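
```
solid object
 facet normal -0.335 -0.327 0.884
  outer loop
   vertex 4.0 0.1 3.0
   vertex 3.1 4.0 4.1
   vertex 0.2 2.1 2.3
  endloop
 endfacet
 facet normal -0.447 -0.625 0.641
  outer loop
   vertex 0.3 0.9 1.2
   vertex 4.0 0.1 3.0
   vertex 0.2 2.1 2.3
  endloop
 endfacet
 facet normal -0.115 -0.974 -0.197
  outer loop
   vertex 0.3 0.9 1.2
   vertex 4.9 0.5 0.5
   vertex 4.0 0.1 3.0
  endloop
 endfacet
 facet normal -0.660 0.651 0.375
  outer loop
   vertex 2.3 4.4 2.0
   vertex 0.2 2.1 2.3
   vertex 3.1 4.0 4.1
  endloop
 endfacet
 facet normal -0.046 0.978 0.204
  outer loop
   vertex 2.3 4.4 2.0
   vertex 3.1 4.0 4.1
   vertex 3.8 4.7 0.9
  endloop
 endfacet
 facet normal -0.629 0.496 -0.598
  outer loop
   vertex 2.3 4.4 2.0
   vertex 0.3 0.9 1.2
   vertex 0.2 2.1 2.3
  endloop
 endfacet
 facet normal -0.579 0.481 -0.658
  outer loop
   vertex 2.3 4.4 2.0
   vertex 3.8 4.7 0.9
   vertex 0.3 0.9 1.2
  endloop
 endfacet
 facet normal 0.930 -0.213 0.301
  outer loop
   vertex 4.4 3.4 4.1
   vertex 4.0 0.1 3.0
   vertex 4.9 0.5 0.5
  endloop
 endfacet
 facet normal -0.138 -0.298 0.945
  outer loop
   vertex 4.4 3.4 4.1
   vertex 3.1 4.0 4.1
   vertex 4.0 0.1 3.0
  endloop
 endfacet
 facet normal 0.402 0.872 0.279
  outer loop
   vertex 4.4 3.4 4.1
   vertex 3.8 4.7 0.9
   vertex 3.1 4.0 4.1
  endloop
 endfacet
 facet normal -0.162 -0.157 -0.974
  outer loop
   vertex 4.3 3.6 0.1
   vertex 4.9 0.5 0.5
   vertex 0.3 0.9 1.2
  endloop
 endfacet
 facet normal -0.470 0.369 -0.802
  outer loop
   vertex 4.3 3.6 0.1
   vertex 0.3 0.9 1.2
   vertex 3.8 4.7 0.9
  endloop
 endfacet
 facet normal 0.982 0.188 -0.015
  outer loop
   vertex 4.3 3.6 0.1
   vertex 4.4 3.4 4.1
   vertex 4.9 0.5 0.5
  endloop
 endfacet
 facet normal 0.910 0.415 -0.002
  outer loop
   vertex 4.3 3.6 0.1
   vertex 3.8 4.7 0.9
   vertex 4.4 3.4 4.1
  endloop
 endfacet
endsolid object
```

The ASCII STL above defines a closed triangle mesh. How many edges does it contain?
21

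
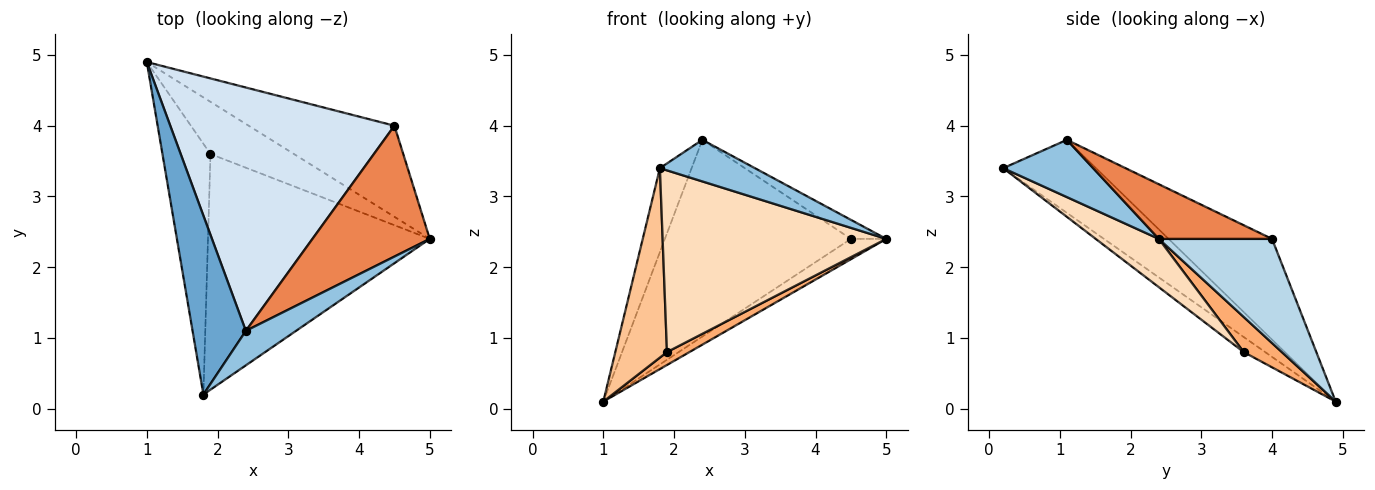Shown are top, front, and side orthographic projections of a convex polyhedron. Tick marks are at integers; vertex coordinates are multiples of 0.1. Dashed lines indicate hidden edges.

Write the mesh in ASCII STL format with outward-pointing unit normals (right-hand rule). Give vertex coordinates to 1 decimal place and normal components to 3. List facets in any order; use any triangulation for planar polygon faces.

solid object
 facet normal -0.779 0.266 0.568
  outer loop
   vertex 2.4 1.1 3.8
   vertex 1.0 4.9 0.1
   vertex 1.8 0.2 3.4
  endloop
 endfacet
 facet normal 0.589 -0.622 0.516
  outer loop
   vertex 2.4 1.1 3.8
   vertex 1.8 0.2 3.4
   vertex 5.0 2.4 2.4
  endloop
 endfacet
 facet normal 0.572 0.179 -0.801
  outer loop
   vertex 4.5 4.0 2.4
   vertex 5.0 2.4 2.4
   vertex 1.0 4.9 0.1
  endloop
 endfacet
 facet normal -0.330 0.593 0.734
  outer loop
   vertex 4.5 4.0 2.4
   vertex 1.0 4.9 0.1
   vertex 2.4 1.1 3.8
  endloop
 endfacet
 facet normal 0.419 0.131 0.899
  outer loop
   vertex 4.5 4.0 2.4
   vertex 2.4 1.1 3.8
   vertex 5.0 2.4 2.4
  endloop
 endfacet
 facet normal 0.378 -0.222 -0.899
  outer loop
   vertex 1.9 3.6 0.8
   vertex 1.0 4.9 0.1
   vertex 5.0 2.4 2.4
  endloop
 endfacet
 facet normal -0.243 -0.585 -0.774
  outer loop
   vertex 1.9 3.6 0.8
   vertex 1.8 0.2 3.4
   vertex 1.0 4.9 0.1
  endloop
 endfacet
 facet normal 0.170 -0.602 -0.780
  outer loop
   vertex 1.9 3.6 0.8
   vertex 5.0 2.4 2.4
   vertex 1.8 0.2 3.4
  endloop
 endfacet
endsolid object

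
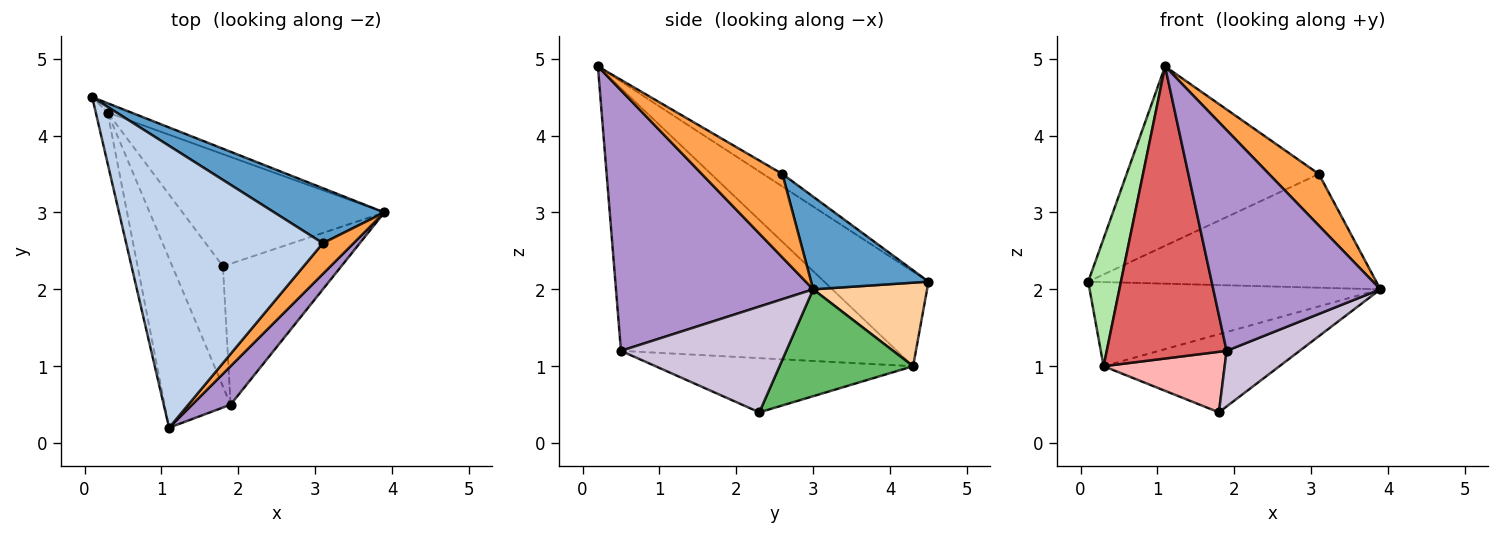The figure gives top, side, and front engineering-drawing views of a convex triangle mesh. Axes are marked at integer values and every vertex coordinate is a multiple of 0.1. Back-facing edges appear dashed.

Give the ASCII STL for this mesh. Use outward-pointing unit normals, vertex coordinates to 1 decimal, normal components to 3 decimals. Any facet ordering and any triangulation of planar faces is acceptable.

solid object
 facet normal 0.344 0.845 0.409
  outer loop
   vertex 3.1 2.6 3.5
   vertex 3.9 3.0 2.0
   vertex 0.1 4.5 2.1
  endloop
 endfacet
 facet normal -0.054 0.536 0.842
  outer loop
   vertex 3.1 2.6 3.5
   vertex 0.1 4.5 2.1
   vertex 1.1 0.2 4.9
  endloop
 endfacet
 facet normal 0.812 -0.502 0.299
  outer loop
   vertex 3.1 2.6 3.5
   vertex 1.1 0.2 4.9
   vertex 3.9 3.0 2.0
  endloop
 endfacet
 facet normal 0.363 0.926 -0.102
  outer loop
   vertex 0.3 4.3 1.0
   vertex 0.1 4.5 2.1
   vertex 3.9 3.0 2.0
  endloop
 endfacet
 facet normal 0.398 0.525 -0.752
  outer loop
   vertex 0.3 4.3 1.0
   vertex 3.9 3.0 2.0
   vertex 1.8 2.3 0.4
  endloop
 endfacet
 facet normal -0.947 -0.297 -0.118
  outer loop
   vertex 0.3 4.3 1.0
   vertex 1.1 0.2 4.9
   vertex 0.1 4.5 2.1
  endloop
 endfacet
 facet normal -0.894 -0.388 -0.225
  outer loop
   vertex 1.9 0.5 1.2
   vertex 1.1 0.2 4.9
   vertex 0.3 4.3 1.0
  endloop
 endfacet
 facet normal -0.692 -0.325 -0.645
  outer loop
   vertex 1.9 0.5 1.2
   vertex 0.3 4.3 1.0
   vertex 1.8 2.3 0.4
  endloop
 endfacet
 facet normal 0.758 -0.642 0.112
  outer loop
   vertex 1.9 0.5 1.2
   vertex 3.9 3.0 2.0
   vertex 1.1 0.2 4.9
  endloop
 endfacet
 facet normal 0.639 -0.282 -0.715
  outer loop
   vertex 1.9 0.5 1.2
   vertex 1.8 2.3 0.4
   vertex 3.9 3.0 2.0
  endloop
 endfacet
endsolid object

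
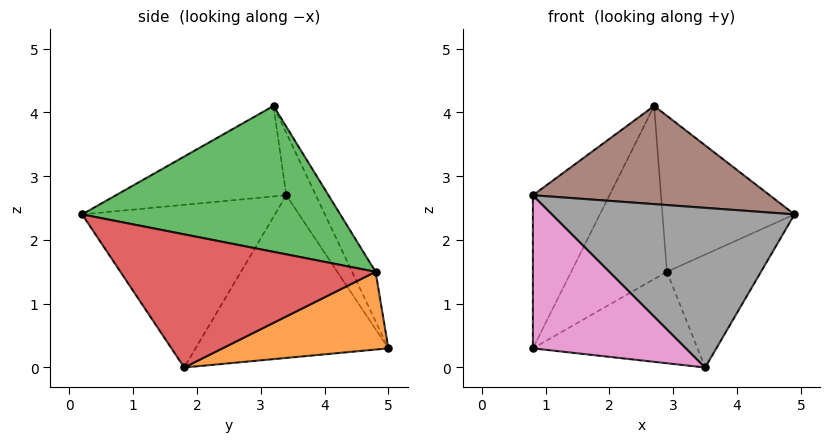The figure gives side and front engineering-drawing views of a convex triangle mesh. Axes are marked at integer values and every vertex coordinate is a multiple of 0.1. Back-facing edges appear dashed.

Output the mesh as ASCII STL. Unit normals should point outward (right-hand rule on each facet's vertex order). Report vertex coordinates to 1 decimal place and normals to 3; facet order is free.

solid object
 facet normal -0.206 0.840 0.501
  outer loop
   vertex 2.9 4.8 1.5
   vertex 0.8 5.0 0.3
   vertex 2.7 3.2 4.1
  endloop
 endfacet
 facet normal 0.472 0.468 -0.747
  outer loop
   vertex 2.9 4.8 1.5
   vertex 3.5 1.8 0.0
   vertex 0.8 5.0 0.3
  endloop
 endfacet
 facet normal 0.841 0.430 0.329
  outer loop
   vertex 2.9 4.8 1.5
   vertex 2.7 3.2 4.1
   vertex 4.9 0.2 2.4
  endloop
 endfacet
 facet normal 0.894 0.330 -0.302
  outer loop
   vertex 2.9 4.8 1.5
   vertex 4.9 0.2 2.4
   vertex 3.5 1.8 0.0
  endloop
 endfacet
 facet normal -0.306 0.792 0.528
  outer loop
   vertex 0.8 3.4 2.7
   vertex 2.7 3.2 4.1
   vertex 0.8 5.0 0.3
  endloop
 endfacet
 facet normal -0.484 -0.672 0.560
  outer loop
   vertex 0.8 3.4 2.7
   vertex 4.9 0.2 2.4
   vertex 2.7 3.2 4.1
  endloop
 endfacet
 facet normal -0.723 -0.574 -0.383
  outer loop
   vertex 0.8 3.4 2.7
   vertex 0.8 5.0 0.3
   vertex 3.5 1.8 0.0
  endloop
 endfacet
 facet normal -0.615 -0.773 -0.157
  outer loop
   vertex 0.8 3.4 2.7
   vertex 3.5 1.8 0.0
   vertex 4.9 0.2 2.4
  endloop
 endfacet
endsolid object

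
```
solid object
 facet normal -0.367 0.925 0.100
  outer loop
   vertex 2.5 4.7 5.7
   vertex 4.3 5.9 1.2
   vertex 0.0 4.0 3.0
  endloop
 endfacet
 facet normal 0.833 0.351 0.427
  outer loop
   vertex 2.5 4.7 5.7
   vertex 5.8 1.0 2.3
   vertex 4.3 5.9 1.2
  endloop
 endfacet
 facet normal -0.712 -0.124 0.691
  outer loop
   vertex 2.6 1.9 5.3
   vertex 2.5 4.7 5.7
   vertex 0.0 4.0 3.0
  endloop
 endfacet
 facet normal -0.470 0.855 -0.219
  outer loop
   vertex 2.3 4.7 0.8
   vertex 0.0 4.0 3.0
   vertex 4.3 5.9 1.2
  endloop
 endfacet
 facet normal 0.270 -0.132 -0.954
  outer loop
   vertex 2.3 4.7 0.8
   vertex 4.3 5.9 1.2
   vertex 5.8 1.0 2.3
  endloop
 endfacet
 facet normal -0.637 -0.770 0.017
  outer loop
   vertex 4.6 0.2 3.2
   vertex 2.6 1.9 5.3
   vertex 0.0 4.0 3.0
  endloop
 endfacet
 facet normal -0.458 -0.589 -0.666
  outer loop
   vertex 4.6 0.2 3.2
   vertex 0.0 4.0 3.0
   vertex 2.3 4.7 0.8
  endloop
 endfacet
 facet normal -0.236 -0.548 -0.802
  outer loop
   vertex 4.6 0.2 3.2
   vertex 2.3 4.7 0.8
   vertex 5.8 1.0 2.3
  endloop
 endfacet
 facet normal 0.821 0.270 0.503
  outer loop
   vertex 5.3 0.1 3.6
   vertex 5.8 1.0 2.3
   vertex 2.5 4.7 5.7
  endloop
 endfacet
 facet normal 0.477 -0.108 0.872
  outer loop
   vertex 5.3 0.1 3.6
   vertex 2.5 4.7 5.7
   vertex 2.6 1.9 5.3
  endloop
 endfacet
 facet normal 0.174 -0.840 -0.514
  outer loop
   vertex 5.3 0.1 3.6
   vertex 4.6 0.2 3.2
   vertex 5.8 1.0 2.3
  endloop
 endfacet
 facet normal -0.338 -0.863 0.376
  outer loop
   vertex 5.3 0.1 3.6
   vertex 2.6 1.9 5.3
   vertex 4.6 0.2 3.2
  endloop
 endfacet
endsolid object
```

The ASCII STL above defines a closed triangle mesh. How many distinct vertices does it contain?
8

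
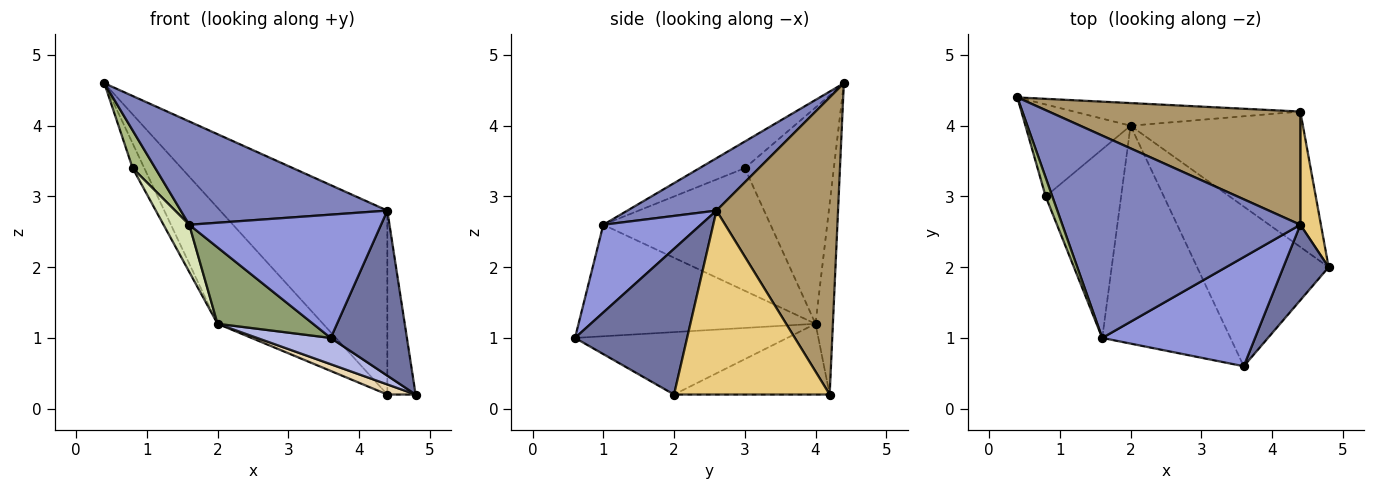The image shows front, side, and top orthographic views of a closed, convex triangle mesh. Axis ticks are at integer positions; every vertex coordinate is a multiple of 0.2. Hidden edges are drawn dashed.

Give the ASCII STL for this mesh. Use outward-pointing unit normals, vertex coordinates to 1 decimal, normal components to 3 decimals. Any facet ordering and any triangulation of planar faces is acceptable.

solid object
 facet normal 0.801 -0.544 0.249
  outer loop
   vertex 4.4 2.6 2.8
   vertex 3.6 0.6 1.0
   vertex 4.8 2.0 0.2
  endloop
 endfacet
 facet normal 0.193 -0.446 0.874
  outer loop
   vertex 4.4 2.6 2.8
   vertex 0.4 4.4 4.6
   vertex 1.6 1.0 2.6
  endloop
 endfacet
 facet normal 0.356 -0.700 0.620
  outer loop
   vertex 4.4 2.6 2.8
   vertex 1.6 1.0 2.6
   vertex 3.6 0.6 1.0
  endloop
 endfacet
 facet normal -0.424 -0.147 -0.894
  outer loop
   vertex 2.0 4.0 1.2
   vertex 4.8 2.0 0.2
   vertex 3.6 0.6 1.0
  endloop
 endfacet
 facet normal -0.635 -0.256 -0.729
  outer loop
   vertex 2.0 4.0 1.2
   vertex 3.6 0.6 1.0
   vertex 1.6 1.0 2.6
  endloop
 endfacet
 facet normal -0.873 -0.436 0.218
  outer loop
   vertex 0.8 3.0 3.4
   vertex 1.6 1.0 2.6
   vertex 0.4 4.4 4.6
  endloop
 endfacet
 facet normal -0.893 0.117 -0.434
  outer loop
   vertex 0.8 3.0 3.4
   vertex 0.4 4.4 4.6
   vertex 2.0 4.0 1.2
  endloop
 endfacet
 facet normal -0.844 -0.130 -0.520
  outer loop
   vertex 0.8 3.0 3.4
   vertex 2.0 4.0 1.2
   vertex 1.6 1.0 2.6
  endloop
 endfacet
 facet normal 0.526 0.724 0.446
  outer loop
   vertex 4.4 4.2 0.2
   vertex 0.4 4.4 4.6
   vertex 4.4 2.6 2.8
  endloop
 endfacet
 facet normal -0.160 0.969 -0.189
  outer loop
   vertex 4.4 4.2 0.2
   vertex 2.0 4.0 1.2
   vertex 0.4 4.4 4.6
  endloop
 endfacet
 facet normal 0.978 0.178 0.109
  outer loop
   vertex 4.4 4.2 0.2
   vertex 4.4 2.6 2.8
   vertex 4.8 2.0 0.2
  endloop
 endfacet
 facet normal -0.379 -0.069 -0.923
  outer loop
   vertex 4.4 4.2 0.2
   vertex 4.8 2.0 0.2
   vertex 2.0 4.0 1.2
  endloop
 endfacet
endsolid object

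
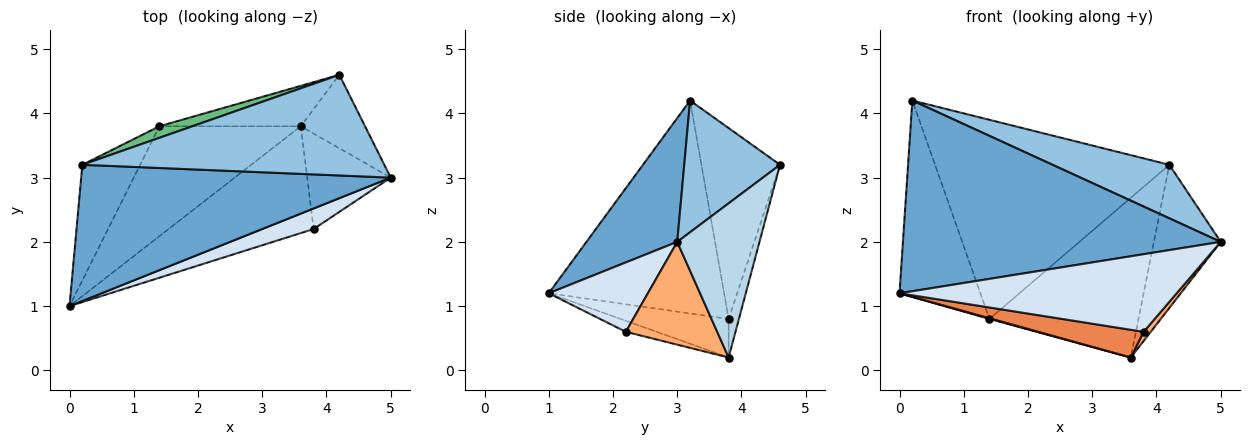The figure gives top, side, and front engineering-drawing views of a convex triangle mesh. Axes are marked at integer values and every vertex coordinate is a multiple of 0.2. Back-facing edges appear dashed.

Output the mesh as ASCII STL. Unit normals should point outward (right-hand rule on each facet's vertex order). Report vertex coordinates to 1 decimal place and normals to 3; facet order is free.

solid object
 facet normal 0.226 -0.793 0.566
  outer loop
   vertex 0.2 3.2 4.2
   vertex 0.0 1.0 1.2
   vertex 5.0 3.0 2.0
  endloop
 endfacet
 facet normal 0.359 -0.438 0.824
  outer loop
   vertex 4.2 4.6 3.2
   vertex 0.2 3.2 4.2
   vertex 5.0 3.0 2.0
  endloop
 endfacet
 facet normal 0.738 0.600 -0.308
  outer loop
   vertex 4.2 4.6 3.2
   vertex 5.0 3.0 2.0
   vertex 3.6 3.8 0.2
  endloop
 endfacet
 facet normal 0.327 -0.914 0.242
  outer loop
   vertex 3.8 2.2 0.6
   vertex 5.0 3.0 2.0
   vertex 0.0 1.0 1.2
  endloop
 endfacet
 facet normal -0.073 -0.250 -0.965
  outer loop
   vertex 3.8 2.2 0.6
   vertex 0.0 1.0 1.2
   vertex 3.6 3.8 0.2
  endloop
 endfacet
 facet normal 0.775 -0.061 -0.629
  outer loop
   vertex 3.8 2.2 0.6
   vertex 3.6 3.8 0.2
   vertex 5.0 3.0 2.0
  endloop
 endfacet
 facet normal -0.882 0.407 -0.239
  outer loop
   vertex 1.4 3.8 0.8
   vertex 0.0 1.0 1.2
   vertex 0.2 3.2 4.2
  endloop
 endfacet
 facet normal -0.263 -0.006 -0.965
  outer loop
   vertex 1.4 3.8 0.8
   vertex 3.6 3.8 0.2
   vertex 0.0 1.0 1.2
  endloop
 endfacet
 facet normal -0.318 0.947 0.055
  outer loop
   vertex 1.4 3.8 0.8
   vertex 0.2 3.2 4.2
   vertex 4.2 4.6 3.2
  endloop
 endfacet
 facet normal -0.067 0.967 -0.245
  outer loop
   vertex 1.4 3.8 0.8
   vertex 4.2 4.6 3.2
   vertex 3.6 3.8 0.2
  endloop
 endfacet
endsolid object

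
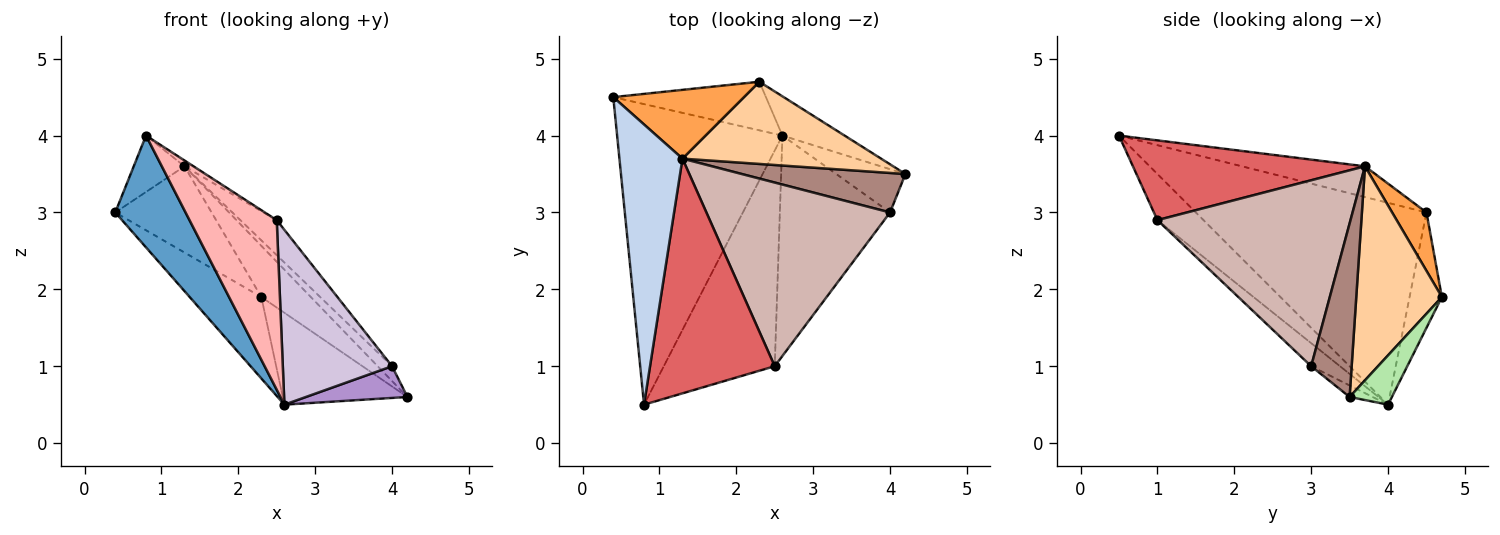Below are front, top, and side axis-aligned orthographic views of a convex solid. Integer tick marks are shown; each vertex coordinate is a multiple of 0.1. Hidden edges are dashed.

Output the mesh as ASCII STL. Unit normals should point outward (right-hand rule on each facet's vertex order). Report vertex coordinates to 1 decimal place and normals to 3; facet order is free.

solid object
 facet normal -0.753 -0.229 -0.617
  outer loop
   vertex 2.6 4.0 0.5
   vertex 0.8 0.5 4.0
   vertex 0.4 4.5 3.0
  endloop
 endfacet
 facet normal -0.431 0.178 0.884
  outer loop
   vertex 1.3 3.7 3.6
   vertex 0.4 4.5 3.0
   vertex 0.8 0.5 4.0
  endloop
 endfacet
 facet normal 0.269 0.753 0.601
  outer loop
   vertex 2.3 4.7 1.9
   vertex 0.4 4.5 3.0
   vertex 1.3 3.7 3.6
  endloop
 endfacet
 facet normal 0.675 0.390 0.626
  outer loop
   vertex 2.3 4.7 1.9
   vertex 1.3 3.7 3.6
   vertex 4.2 3.5 0.6
  endloop
 endfacet
 facet normal -0.361 0.801 -0.478
  outer loop
   vertex 2.3 4.7 1.9
   vertex 2.6 4.0 0.5
   vertex 0.4 4.5 3.0
  endloop
 endfacet
 facet normal 0.298 0.878 -0.375
  outer loop
   vertex 2.3 4.7 1.9
   vertex 4.2 3.5 0.6
   vertex 2.6 4.0 0.5
  endloop
 endfacet
 facet normal 0.539 0.021 0.842
  outer loop
   vertex 2.5 1.0 2.9
   vertex 1.3 3.7 3.6
   vertex 0.8 0.5 4.0
  endloop
 endfacet
 facet normal -0.311 -0.587 -0.747
  outer loop
   vertex 2.5 1.0 2.9
   vertex 0.8 0.5 4.0
   vertex 2.6 4.0 0.5
  endloop
 endfacet
 facet normal -0.133 -0.586 -0.799
  outer loop
   vertex 4.0 3.0 1.0
   vertex 2.6 4.0 0.5
   vertex 4.2 3.5 0.6
  endloop
 endfacet
 facet normal -0.162 -0.613 -0.773
  outer loop
   vertex 4.0 3.0 1.0
   vertex 2.5 1.0 2.9
   vertex 2.6 4.0 0.5
  endloop
 endfacet
 facet normal 0.704 0.250 0.664
  outer loop
   vertex 4.0 3.0 1.0
   vertex 4.2 3.5 0.6
   vertex 1.3 3.7 3.6
  endloop
 endfacet
 facet normal 0.705 0.133 0.697
  outer loop
   vertex 4.0 3.0 1.0
   vertex 1.3 3.7 3.6
   vertex 2.5 1.0 2.9
  endloop
 endfacet
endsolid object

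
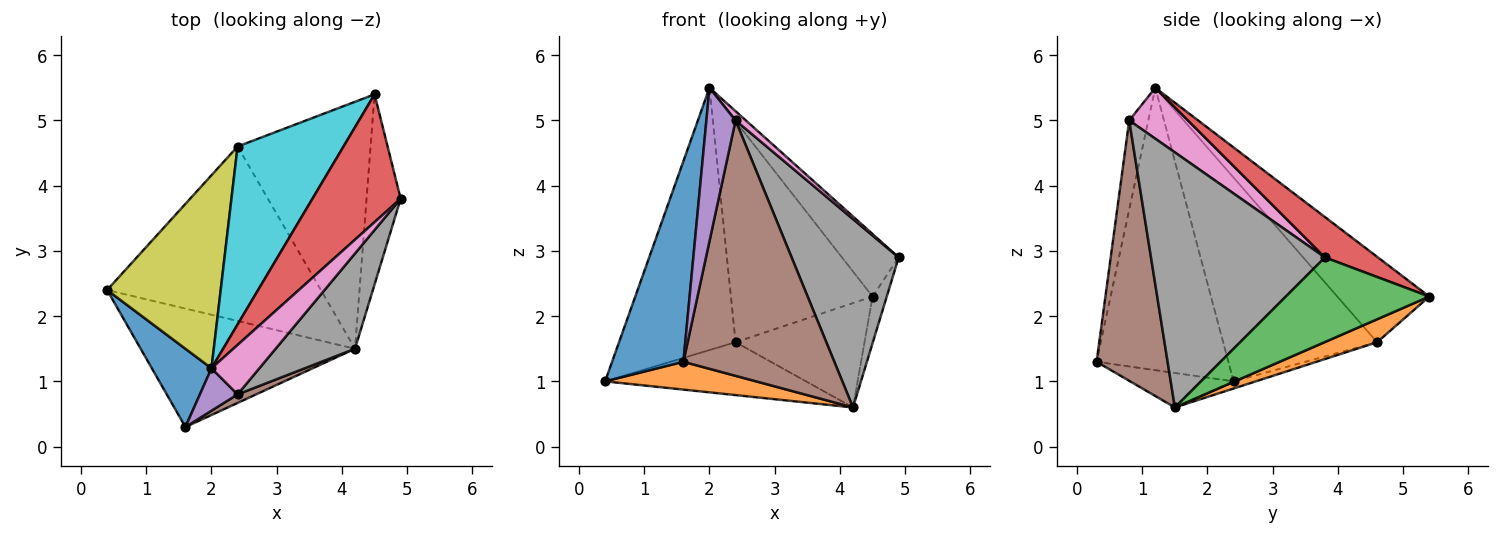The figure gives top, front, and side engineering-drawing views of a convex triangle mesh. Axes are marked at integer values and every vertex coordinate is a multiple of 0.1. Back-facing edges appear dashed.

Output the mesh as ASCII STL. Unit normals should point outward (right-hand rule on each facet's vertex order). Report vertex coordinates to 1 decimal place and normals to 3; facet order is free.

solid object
 facet normal -0.865 -0.468 0.183
  outer loop
   vertex 2.0 1.2 5.5
   vertex 0.4 2.4 1.0
   vertex 1.6 0.3 1.3
  endloop
 endfacet
 facet normal -0.155 -0.226 -0.962
  outer loop
   vertex 4.2 1.5 0.6
   vertex 1.6 0.3 1.3
   vertex 0.4 2.4 1.0
  endloop
 endfacet
 facet normal 0.924 0.091 -0.372
  outer loop
   vertex 4.5 5.4 2.3
   vertex 4.9 3.8 2.9
   vertex 4.2 1.5 0.6
  endloop
 endfacet
 facet normal 0.380 0.407 0.831
  outer loop
   vertex 4.5 5.4 2.3
   vertex 2.0 1.2 5.5
   vertex 4.9 3.8 2.9
  endloop
 endfacet
 facet normal -0.533 -0.815 0.225
  outer loop
   vertex 2.4 0.8 5.0
   vertex 2.0 1.2 5.5
   vertex 1.6 0.3 1.3
  endloop
 endfacet
 facet normal 0.426 -0.904 0.030
  outer loop
   vertex 2.4 0.8 5.0
   vertex 1.6 0.3 1.3
   vertex 4.2 1.5 0.6
  endloop
 endfacet
 facet normal 0.723 -0.127 0.679
  outer loop
   vertex 2.4 0.8 5.0
   vertex 4.9 3.8 2.9
   vertex 2.0 1.2 5.5
  endloop
 endfacet
 facet normal 0.823 -0.507 0.256
  outer loop
   vertex 2.4 0.8 5.0
   vertex 4.2 1.5 0.6
   vertex 4.9 3.8 2.9
  endloop
 endfacet
 facet normal -0.729 0.552 0.406
  outer loop
   vertex 2.4 4.6 1.6
   vertex 0.4 2.4 1.0
   vertex 2.0 1.2 5.5
  endloop
 endfacet
 facet normal -0.451 0.695 0.560
  outer loop
   vertex 2.4 4.6 1.6
   vertex 2.0 1.2 5.5
   vertex 4.5 5.4 2.3
  endloop
 endfacet
 facet normal -0.032 0.290 -0.957
  outer loop
   vertex 2.4 4.6 1.6
   vertex 4.2 1.5 0.6
   vertex 0.4 2.4 1.0
  endloop
 endfacet
 facet normal 0.157 0.384 -0.910
  outer loop
   vertex 2.4 4.6 1.6
   vertex 4.5 5.4 2.3
   vertex 4.2 1.5 0.6
  endloop
 endfacet
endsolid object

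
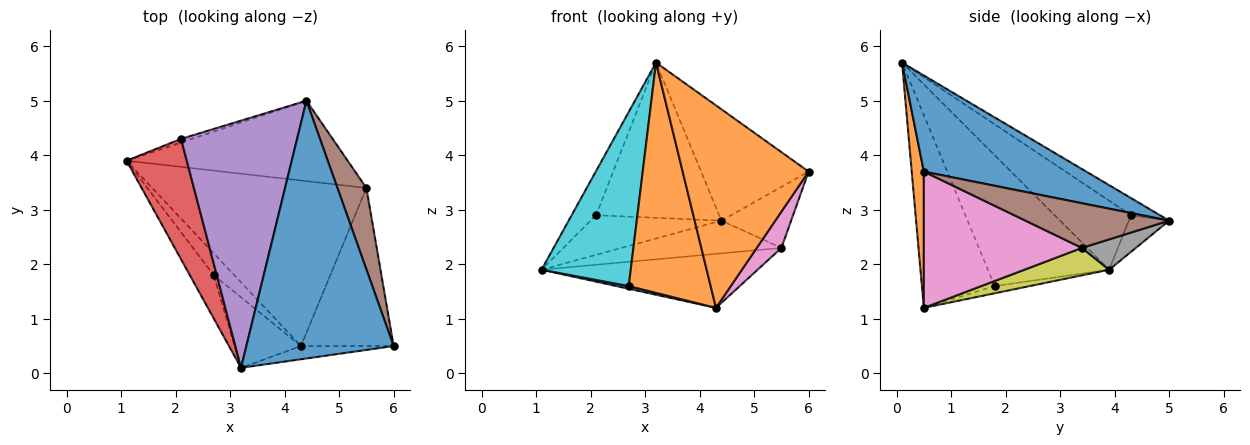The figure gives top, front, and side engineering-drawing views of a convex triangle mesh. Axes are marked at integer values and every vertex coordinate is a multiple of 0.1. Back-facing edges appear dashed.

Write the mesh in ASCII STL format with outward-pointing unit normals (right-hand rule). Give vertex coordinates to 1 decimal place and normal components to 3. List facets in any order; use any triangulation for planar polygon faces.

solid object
 facet normal 0.514 0.340 0.788
  outer loop
   vertex 3.2 0.1 5.7
   vertex 6.0 0.5 3.7
   vertex 4.4 5.0 2.8
  endloop
 endfacet
 facet normal 0.096 -0.993 -0.065
  outer loop
   vertex 4.3 0.5 1.2
   vertex 6.0 0.5 3.7
   vertex 3.2 0.1 5.7
  endloop
 endfacet
 facet normal -0.294 0.952 -0.087
  outer loop
   vertex 2.1 4.3 2.9
   vertex 4.4 5.0 2.8
   vertex 1.1 3.9 1.9
  endloop
 endfacet
 facet normal -0.733 0.234 0.639
  outer loop
   vertex 2.1 4.3 2.9
   vertex 1.1 3.9 1.9
   vertex 3.2 0.1 5.7
  endloop
 endfacet
 facet normal -0.124 0.528 0.840
  outer loop
   vertex 2.1 4.3 2.9
   vertex 3.2 0.1 5.7
   vertex 4.4 5.0 2.8
  endloop
 endfacet
 facet normal 0.777 0.377 0.503
  outer loop
   vertex 5.5 3.4 2.3
   vertex 4.4 5.0 2.8
   vertex 6.0 0.5 3.7
  endloop
 endfacet
 facet normal 0.820 -0.128 -0.558
  outer loop
   vertex 5.5 3.4 2.3
   vertex 6.0 0.5 3.7
   vertex 4.3 0.5 1.2
  endloop
 endfacet
 facet normal 0.126 0.374 -0.919
  outer loop
   vertex 5.5 3.4 2.3
   vertex 1.1 3.9 1.9
   vertex 4.4 5.0 2.8
  endloop
 endfacet
 facet normal 0.121 0.308 -0.944
  outer loop
   vertex 5.5 3.4 2.3
   vertex 4.3 0.5 1.2
   vertex 1.1 3.9 1.9
  endloop
 endfacet
 facet normal -0.797 -0.586 -0.146
  outer loop
   vertex 2.7 1.8 1.6
   vertex 3.2 0.1 5.7
   vertex 1.1 3.9 1.9
  endloop
 endfacet
 facet normal -0.329 -0.117 -0.937
  outer loop
   vertex 2.7 1.8 1.6
   vertex 1.1 3.9 1.9
   vertex 4.3 0.5 1.2
  endloop
 endfacet
 facet normal -0.648 -0.729 -0.223
  outer loop
   vertex 2.7 1.8 1.6
   vertex 4.3 0.5 1.2
   vertex 3.2 0.1 5.7
  endloop
 endfacet
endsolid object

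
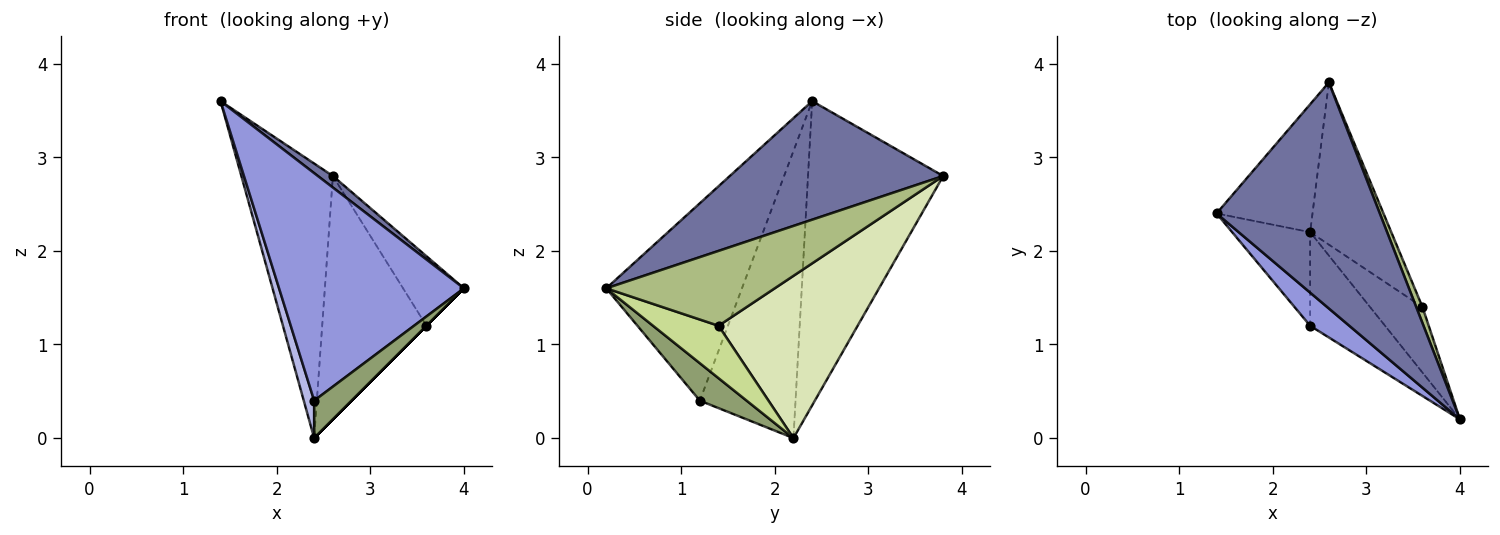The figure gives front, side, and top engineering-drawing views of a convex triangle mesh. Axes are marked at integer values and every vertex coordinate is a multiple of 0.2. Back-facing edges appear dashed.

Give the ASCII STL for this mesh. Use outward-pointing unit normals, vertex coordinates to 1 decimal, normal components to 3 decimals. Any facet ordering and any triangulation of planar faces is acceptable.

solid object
 facet normal 0.587 -0.041 0.808
  outer loop
   vertex 2.6 3.8 2.8
   vertex 1.4 2.4 3.6
   vertex 4.0 0.2 1.6
  endloop
 endfacet
 facet normal -0.801 0.542 -0.253
  outer loop
   vertex 2.4 2.2 0.0
   vertex 1.4 2.4 3.6
   vertex 2.6 3.8 2.8
  endloop
 endfacet
 facet normal -0.588 -0.801 0.117
  outer loop
   vertex 2.4 1.2 0.4
   vertex 4.0 0.2 1.6
   vertex 1.4 2.4 3.6
  endloop
 endfacet
 facet normal -0.960 -0.104 -0.261
  outer loop
   vertex 2.4 1.2 0.4
   vertex 1.4 2.4 3.6
   vertex 2.4 2.2 0.0
  endloop
 endfacet
 facet normal 0.421 -0.337 -0.842
  outer loop
   vertex 2.4 1.2 0.4
   vertex 2.4 2.2 0.0
   vertex 4.0 0.2 1.6
  endloop
 endfacet
 facet normal 0.938 0.339 0.078
  outer loop
   vertex 3.6 1.4 1.2
   vertex 2.6 3.8 2.8
   vertex 4.0 0.2 1.6
  endloop
 endfacet
 facet normal 0.707 0.000 -0.707
  outer loop
   vertex 3.6 1.4 1.2
   vertex 4.0 0.2 1.6
   vertex 2.4 2.2 0.0
  endloop
 endfacet
 facet normal 0.743 0.557 -0.371
  outer loop
   vertex 3.6 1.4 1.2
   vertex 2.4 2.2 0.0
   vertex 2.6 3.8 2.8
  endloop
 endfacet
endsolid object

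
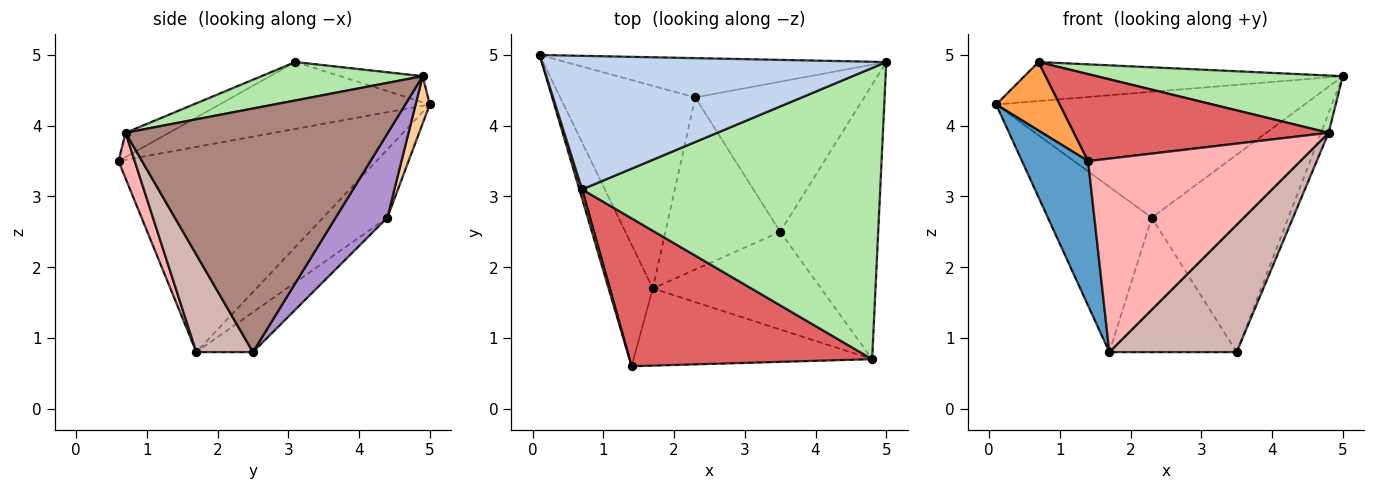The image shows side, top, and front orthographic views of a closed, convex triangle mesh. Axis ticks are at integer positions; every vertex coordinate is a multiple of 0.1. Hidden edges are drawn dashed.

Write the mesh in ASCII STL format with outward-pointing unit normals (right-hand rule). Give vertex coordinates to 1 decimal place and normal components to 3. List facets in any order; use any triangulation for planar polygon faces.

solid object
 facet normal -0.948 -0.243 -0.204
  outer loop
   vertex 1.7 1.7 0.8
   vertex 1.4 0.6 3.5
   vertex 0.1 5.0 4.3
  endloop
 endfacet
 facet normal -0.072 0.279 0.957
  outer loop
   vertex 0.7 3.1 4.9
   vertex 5.0 4.9 4.7
   vertex 0.1 5.0 4.3
  endloop
 endfacet
 facet normal -0.956 -0.290 0.039
  outer loop
   vertex 0.7 3.1 4.9
   vertex 0.1 5.0 4.3
   vertex 1.4 0.6 3.5
  endloop
 endfacet
 facet normal 0.044 0.954 -0.297
  outer loop
   vertex 2.3 4.4 2.7
   vertex 0.1 5.0 4.3
   vertex 5.0 4.9 4.7
  endloop
 endfacet
 facet normal -0.364 0.589 -0.722
  outer loop
   vertex 2.3 4.4 2.7
   vertex 1.7 1.7 0.8
   vertex 0.1 5.0 4.3
  endloop
 endfacet
 facet normal 0.125 -0.191 0.973
  outer loop
   vertex 4.8 0.7 3.9
   vertex 5.0 4.9 4.7
   vertex 0.7 3.1 4.9
  endloop
 endfacet
 facet normal -0.086 -0.505 0.859
  outer loop
   vertex 4.8 0.7 3.9
   vertex 0.7 3.1 4.9
   vertex 1.4 0.6 3.5
  endloop
 endfacet
 facet normal 0.071 -0.926 -0.370
  outer loop
   vertex 4.8 0.7 3.9
   vertex 1.4 0.6 3.5
   vertex 1.7 1.7 0.8
  endloop
 endfacet
 facet normal 0.288 0.762 -0.580
  outer loop
   vertex 3.5 2.5 0.8
   vertex 2.3 4.4 2.7
   vertex 5.0 4.9 4.7
  endloop
 endfacet
 facet normal -0.264 0.594 -0.760
  outer loop
   vertex 3.5 2.5 0.8
   vertex 1.7 1.7 0.8
   vertex 2.3 4.4 2.7
  endloop
 endfacet
 facet normal 0.927 0.027 -0.373
  outer loop
   vertex 3.5 2.5 0.8
   vertex 5.0 4.9 4.7
   vertex 4.8 0.7 3.9
  endloop
 endfacet
 facet normal 0.333 -0.748 -0.574
  outer loop
   vertex 3.5 2.5 0.8
   vertex 4.8 0.7 3.9
   vertex 1.7 1.7 0.8
  endloop
 endfacet
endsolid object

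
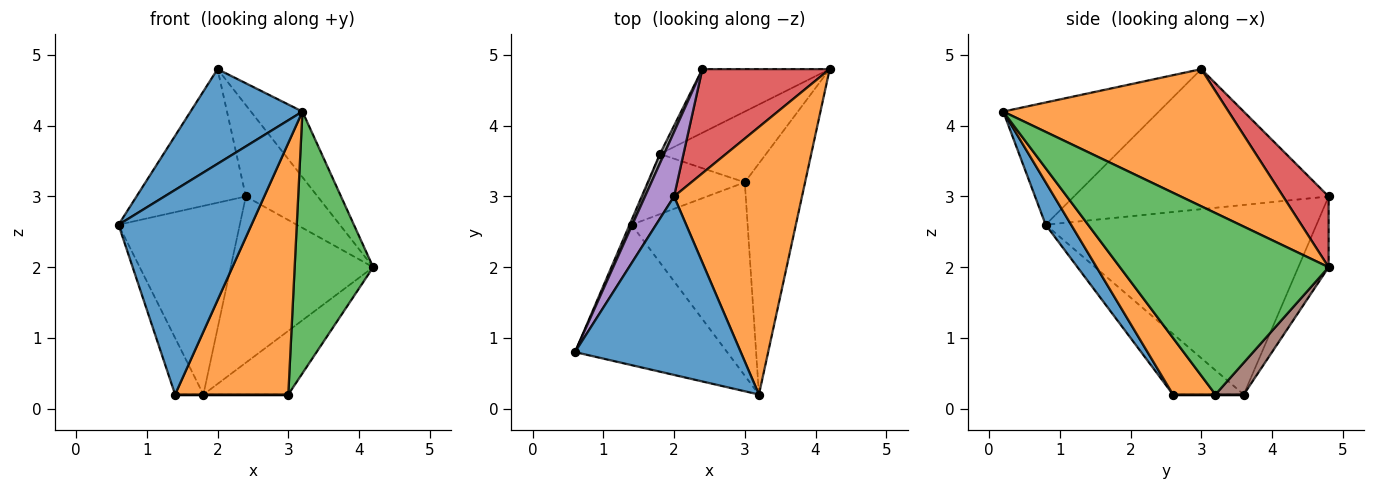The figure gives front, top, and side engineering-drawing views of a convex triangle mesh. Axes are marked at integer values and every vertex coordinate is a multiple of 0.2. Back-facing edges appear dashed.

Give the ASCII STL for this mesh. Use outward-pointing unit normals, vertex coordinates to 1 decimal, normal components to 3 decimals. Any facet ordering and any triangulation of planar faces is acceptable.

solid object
 facet normal -0.546 -0.393 0.740
  outer loop
   vertex 2.0 3.0 4.8
   vertex 0.6 0.8 2.6
   vertex 3.2 0.2 4.2
  endloop
 endfacet
 facet normal 0.721 0.165 0.673
  outer loop
   vertex 2.0 3.0 4.8
   vertex 3.2 0.2 4.2
   vertex 4.2 4.8 2.0
  endloop
 endfacet
 facet normal 0.894 -0.336 -0.297
  outer loop
   vertex 3.0 3.2 0.2
   vertex 4.2 4.8 2.0
   vertex 3.2 0.2 4.2
  endloop
 endfacet
 facet normal 0.385 0.608 0.694
  outer loop
   vertex 2.4 4.8 3.0
   vertex 2.0 3.0 4.8
   vertex 4.2 4.8 2.0
  endloop
 endfacet
 facet normal -0.903 0.388 0.187
  outer loop
   vertex 2.4 4.8 3.0
   vertex 0.6 0.8 2.6
   vertex 2.0 3.0 4.8
  endloop
 endfacet
 facet normal 0.218 0.653 -0.725
  outer loop
   vertex 1.8 3.6 0.2
   vertex 4.2 4.8 2.0
   vertex 3.0 3.2 0.2
  endloop
 endfacet
 facet normal -0.195 0.916 -0.351
  outer loop
   vertex 1.8 3.6 0.2
   vertex 2.4 4.8 3.0
   vertex 4.2 4.8 2.0
  endloop
 endfacet
 facet normal -0.912 0.409 0.020
  outer loop
   vertex 1.8 3.6 0.2
   vertex 0.6 0.8 2.6
   vertex 2.4 4.8 3.0
  endloop
 endfacet
 facet normal -0.928 0.371 -0.031
  outer loop
   vertex 1.4 2.6 0.2
   vertex 0.6 0.8 2.6
   vertex 1.8 3.6 0.2
  endloop
 endfacet
 facet normal 0.000 0.000 -1.000
  outer loop
   vertex 1.4 2.6 0.2
   vertex 1.8 3.6 0.2
   vertex 3.0 3.2 0.2
  endloop
 endfacet
 facet normal 0.156 -0.814 -0.559
  outer loop
   vertex 1.4 2.6 0.2
   vertex 3.2 0.2 4.2
   vertex 0.6 0.8 2.6
  endloop
 endfacet
 facet normal 0.285 -0.760 -0.584
  outer loop
   vertex 1.4 2.6 0.2
   vertex 3.0 3.2 0.2
   vertex 3.2 0.2 4.2
  endloop
 endfacet
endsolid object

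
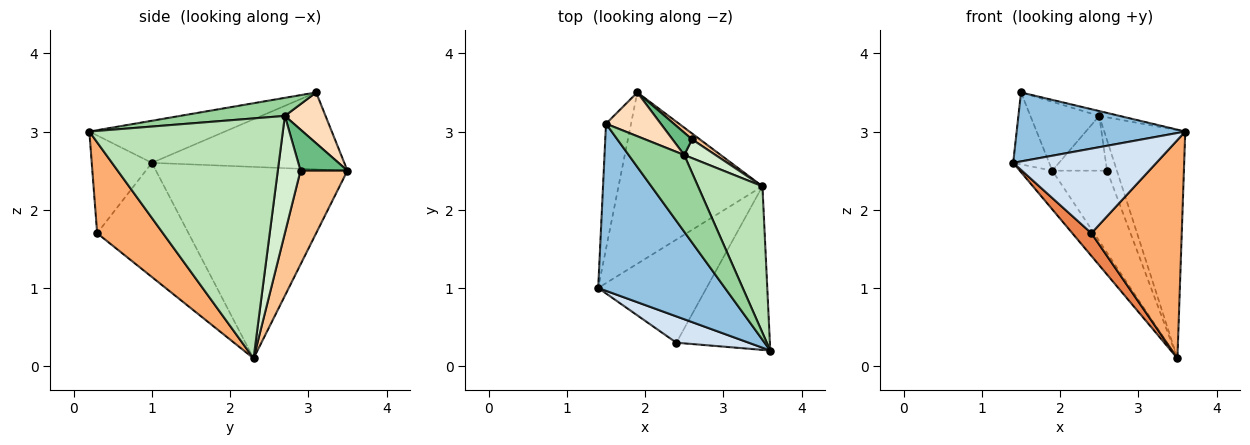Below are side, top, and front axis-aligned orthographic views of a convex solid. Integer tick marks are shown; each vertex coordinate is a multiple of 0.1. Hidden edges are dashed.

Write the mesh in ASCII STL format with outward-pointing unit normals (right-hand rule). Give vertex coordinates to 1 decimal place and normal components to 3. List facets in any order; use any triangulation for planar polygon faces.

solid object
 facet normal -0.792 0.135 -0.595
  outer loop
   vertex 3.5 2.3 0.1
   vertex 1.4 1.0 2.6
   vertex 1.9 3.5 2.5
  endloop
 endfacet
 facet normal -0.293 -0.365 0.884
  outer loop
   vertex 1.5 3.1 3.5
   vertex 1.4 1.0 2.6
   vertex 3.6 0.2 3.0
  endloop
 endfacet
 facet normal -0.936 0.175 -0.304
  outer loop
   vertex 1.5 3.1 3.5
   vertex 1.9 3.5 2.5
   vertex 1.4 1.0 2.6
  endloop
 endfacet
 facet normal -0.372 -0.886 0.276
  outer loop
   vertex 2.4 0.3 1.7
   vertex 3.6 0.2 3.0
   vertex 1.4 1.0 2.6
  endloop
 endfacet
 facet normal -0.717 -0.150 -0.680
  outer loop
   vertex 2.4 0.3 1.7
   vertex 1.4 1.0 2.6
   vertex 3.5 2.3 0.1
  endloop
 endfacet
 facet normal 0.504 -0.691 -0.518
  outer loop
   vertex 2.4 0.3 1.7
   vertex 3.5 2.3 0.1
   vertex 3.6 0.2 3.0
  endloop
 endfacet
 facet normal 0.650 0.758 0.054
  outer loop
   vertex 2.6 2.9 2.5
   vertex 3.5 2.3 0.1
   vertex 1.9 3.5 2.5
  endloop
 endfacet
 facet normal 0.446 0.755 0.480
  outer loop
   vertex 2.5 2.7 3.2
   vertex 1.9 3.5 2.5
   vertex 1.5 3.1 3.5
  endloop
 endfacet
 facet normal 0.622 0.725 0.296
  outer loop
   vertex 2.5 2.7 3.2
   vertex 2.6 2.9 2.5
   vertex 1.9 3.5 2.5
  endloop
 endfacet
 facet normal 0.309 0.060 0.949
  outer loop
   vertex 2.5 2.7 3.2
   vertex 1.5 3.1 3.5
   vertex 3.6 0.2 3.0
  endloop
 endfacet
 facet normal 0.895 0.375 0.240
  outer loop
   vertex 2.5 2.7 3.2
   vertex 3.6 0.2 3.0
   vertex 3.5 2.3 0.1
  endloop
 endfacet
 facet normal 0.891 0.386 0.238
  outer loop
   vertex 2.5 2.7 3.2
   vertex 3.5 2.3 0.1
   vertex 2.6 2.9 2.5
  endloop
 endfacet
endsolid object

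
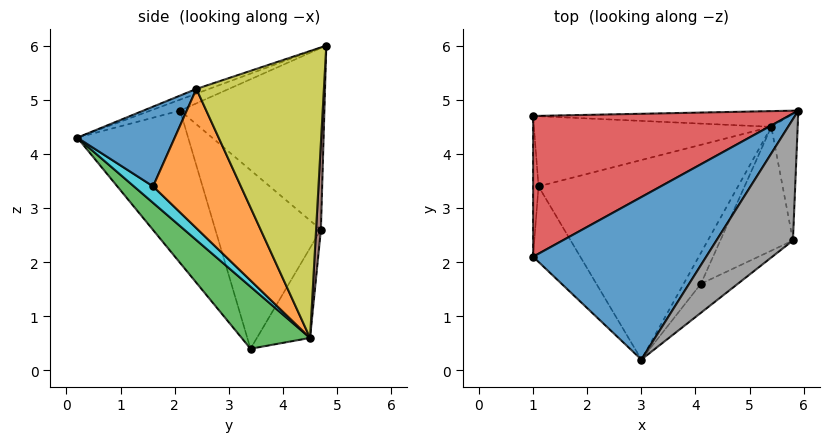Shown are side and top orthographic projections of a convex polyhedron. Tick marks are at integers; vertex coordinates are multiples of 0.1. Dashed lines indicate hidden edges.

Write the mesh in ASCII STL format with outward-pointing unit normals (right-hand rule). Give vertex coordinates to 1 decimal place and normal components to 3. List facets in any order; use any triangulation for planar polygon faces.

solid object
 facet normal -0.060 -0.313 0.948
  outer loop
   vertex 3.0 0.2 4.3
   vertex 5.9 4.8 6.0
   vertex 1.0 2.1 4.8
  endloop
 endfacet
 facet normal -0.700 -0.680 -0.217
  outer loop
   vertex 1.1 3.4 0.4
   vertex 3.0 0.2 4.3
   vertex 1.0 2.1 4.8
  endloop
 endfacet
 facet normal 0.211 -0.703 -0.679
  outer loop
   vertex 5.4 4.5 0.6
   vertex 3.0 0.2 4.3
   vertex 1.1 3.4 0.4
  endloop
 endfacet
 facet normal -0.477 0.568 0.671
  outer loop
   vertex 1.0 4.7 2.6
   vertex 1.0 2.1 4.8
   vertex 5.9 4.8 6.0
  endloop
 endfacet
 facet normal -0.999 -0.026 -0.030
  outer loop
   vertex 1.0 4.7 2.6
   vertex 1.1 3.4 0.4
   vertex 1.0 2.1 4.8
  endloop
 endfacet
 facet normal 0.019 0.998 -0.057
  outer loop
   vertex 1.0 4.7 2.6
   vertex 5.9 4.8 6.0
   vertex 5.4 4.5 0.6
  endloop
 endfacet
 facet normal -0.192 0.841 -0.506
  outer loop
   vertex 1.0 4.7 2.6
   vertex 5.4 4.5 0.6
   vertex 1.1 3.4 0.4
  endloop
 endfacet
 facet normal -0.058 -0.314 0.948
  outer loop
   vertex 5.8 2.4 5.2
   vertex 5.9 4.8 6.0
   vertex 3.0 0.2 4.3
  endloop
 endfacet
 facet normal 0.996 -0.011 -0.092
  outer loop
   vertex 5.8 2.4 5.2
   vertex 5.4 4.5 0.6
   vertex 5.9 4.8 6.0
  endloop
 endfacet
 facet normal 0.487 -0.710 -0.509
  outer loop
   vertex 4.1 1.6 3.4
   vertex 3.0 0.2 4.3
   vertex 5.4 4.5 0.6
  endloop
 endfacet
 facet normal 0.647 -0.701 -0.300
  outer loop
   vertex 4.1 1.6 3.4
   vertex 5.8 2.4 5.2
   vertex 3.0 0.2 4.3
  endloop
 endfacet
 facet normal 0.678 -0.645 -0.353
  outer loop
   vertex 4.1 1.6 3.4
   vertex 5.4 4.5 0.6
   vertex 5.8 2.4 5.2
  endloop
 endfacet
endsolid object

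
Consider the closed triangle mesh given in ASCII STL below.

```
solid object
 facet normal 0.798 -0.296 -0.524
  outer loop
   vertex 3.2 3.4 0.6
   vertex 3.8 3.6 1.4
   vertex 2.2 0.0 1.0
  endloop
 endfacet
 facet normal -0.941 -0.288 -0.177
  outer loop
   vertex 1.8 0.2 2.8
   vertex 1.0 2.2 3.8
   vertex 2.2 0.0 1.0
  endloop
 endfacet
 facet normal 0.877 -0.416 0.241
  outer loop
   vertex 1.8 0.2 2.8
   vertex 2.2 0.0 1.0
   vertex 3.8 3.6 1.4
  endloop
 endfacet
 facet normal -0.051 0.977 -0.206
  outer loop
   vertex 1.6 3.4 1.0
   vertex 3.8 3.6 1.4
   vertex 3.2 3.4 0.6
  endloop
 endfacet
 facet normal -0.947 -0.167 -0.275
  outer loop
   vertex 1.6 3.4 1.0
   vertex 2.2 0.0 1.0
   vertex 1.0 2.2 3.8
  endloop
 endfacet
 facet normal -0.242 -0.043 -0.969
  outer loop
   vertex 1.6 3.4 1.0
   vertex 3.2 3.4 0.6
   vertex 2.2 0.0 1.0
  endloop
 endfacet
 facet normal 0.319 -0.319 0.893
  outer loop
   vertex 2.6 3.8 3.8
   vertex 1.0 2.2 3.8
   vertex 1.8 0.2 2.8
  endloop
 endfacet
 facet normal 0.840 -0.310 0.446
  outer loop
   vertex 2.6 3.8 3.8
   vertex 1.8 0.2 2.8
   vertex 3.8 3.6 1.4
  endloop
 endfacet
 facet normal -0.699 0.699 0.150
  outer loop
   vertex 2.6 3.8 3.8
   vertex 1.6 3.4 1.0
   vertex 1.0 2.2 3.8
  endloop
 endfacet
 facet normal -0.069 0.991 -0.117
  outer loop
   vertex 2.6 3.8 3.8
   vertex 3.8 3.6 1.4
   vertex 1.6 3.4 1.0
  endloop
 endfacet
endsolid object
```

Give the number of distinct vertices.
7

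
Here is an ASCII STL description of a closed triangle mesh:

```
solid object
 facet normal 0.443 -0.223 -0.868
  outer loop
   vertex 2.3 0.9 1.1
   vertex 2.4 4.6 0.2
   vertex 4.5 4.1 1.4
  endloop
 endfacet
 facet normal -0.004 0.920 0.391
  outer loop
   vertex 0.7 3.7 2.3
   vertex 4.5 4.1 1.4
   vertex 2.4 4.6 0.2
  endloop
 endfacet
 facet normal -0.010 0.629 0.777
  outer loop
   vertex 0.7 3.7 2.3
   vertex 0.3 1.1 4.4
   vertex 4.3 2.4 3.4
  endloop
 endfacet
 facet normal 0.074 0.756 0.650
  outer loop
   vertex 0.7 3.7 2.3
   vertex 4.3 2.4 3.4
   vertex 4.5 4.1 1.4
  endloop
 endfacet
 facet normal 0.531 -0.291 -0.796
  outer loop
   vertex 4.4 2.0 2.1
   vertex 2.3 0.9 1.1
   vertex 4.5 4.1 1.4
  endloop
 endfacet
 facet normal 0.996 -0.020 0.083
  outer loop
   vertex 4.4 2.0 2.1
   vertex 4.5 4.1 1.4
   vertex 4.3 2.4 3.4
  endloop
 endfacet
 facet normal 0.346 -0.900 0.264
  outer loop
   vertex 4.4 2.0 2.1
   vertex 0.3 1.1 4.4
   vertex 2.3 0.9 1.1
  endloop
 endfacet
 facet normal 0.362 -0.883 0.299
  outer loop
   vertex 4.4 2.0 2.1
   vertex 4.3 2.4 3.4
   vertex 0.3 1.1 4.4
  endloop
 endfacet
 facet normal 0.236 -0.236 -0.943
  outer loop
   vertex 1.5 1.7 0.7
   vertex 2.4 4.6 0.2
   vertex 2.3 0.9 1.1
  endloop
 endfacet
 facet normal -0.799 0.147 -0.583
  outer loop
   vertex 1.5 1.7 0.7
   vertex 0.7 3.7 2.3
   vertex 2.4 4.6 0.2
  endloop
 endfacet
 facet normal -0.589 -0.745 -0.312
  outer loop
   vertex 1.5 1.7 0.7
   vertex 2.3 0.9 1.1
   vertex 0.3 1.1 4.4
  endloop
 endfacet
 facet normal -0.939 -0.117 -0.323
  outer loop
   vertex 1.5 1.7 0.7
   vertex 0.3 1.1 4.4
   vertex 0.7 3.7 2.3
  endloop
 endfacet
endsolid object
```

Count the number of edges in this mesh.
18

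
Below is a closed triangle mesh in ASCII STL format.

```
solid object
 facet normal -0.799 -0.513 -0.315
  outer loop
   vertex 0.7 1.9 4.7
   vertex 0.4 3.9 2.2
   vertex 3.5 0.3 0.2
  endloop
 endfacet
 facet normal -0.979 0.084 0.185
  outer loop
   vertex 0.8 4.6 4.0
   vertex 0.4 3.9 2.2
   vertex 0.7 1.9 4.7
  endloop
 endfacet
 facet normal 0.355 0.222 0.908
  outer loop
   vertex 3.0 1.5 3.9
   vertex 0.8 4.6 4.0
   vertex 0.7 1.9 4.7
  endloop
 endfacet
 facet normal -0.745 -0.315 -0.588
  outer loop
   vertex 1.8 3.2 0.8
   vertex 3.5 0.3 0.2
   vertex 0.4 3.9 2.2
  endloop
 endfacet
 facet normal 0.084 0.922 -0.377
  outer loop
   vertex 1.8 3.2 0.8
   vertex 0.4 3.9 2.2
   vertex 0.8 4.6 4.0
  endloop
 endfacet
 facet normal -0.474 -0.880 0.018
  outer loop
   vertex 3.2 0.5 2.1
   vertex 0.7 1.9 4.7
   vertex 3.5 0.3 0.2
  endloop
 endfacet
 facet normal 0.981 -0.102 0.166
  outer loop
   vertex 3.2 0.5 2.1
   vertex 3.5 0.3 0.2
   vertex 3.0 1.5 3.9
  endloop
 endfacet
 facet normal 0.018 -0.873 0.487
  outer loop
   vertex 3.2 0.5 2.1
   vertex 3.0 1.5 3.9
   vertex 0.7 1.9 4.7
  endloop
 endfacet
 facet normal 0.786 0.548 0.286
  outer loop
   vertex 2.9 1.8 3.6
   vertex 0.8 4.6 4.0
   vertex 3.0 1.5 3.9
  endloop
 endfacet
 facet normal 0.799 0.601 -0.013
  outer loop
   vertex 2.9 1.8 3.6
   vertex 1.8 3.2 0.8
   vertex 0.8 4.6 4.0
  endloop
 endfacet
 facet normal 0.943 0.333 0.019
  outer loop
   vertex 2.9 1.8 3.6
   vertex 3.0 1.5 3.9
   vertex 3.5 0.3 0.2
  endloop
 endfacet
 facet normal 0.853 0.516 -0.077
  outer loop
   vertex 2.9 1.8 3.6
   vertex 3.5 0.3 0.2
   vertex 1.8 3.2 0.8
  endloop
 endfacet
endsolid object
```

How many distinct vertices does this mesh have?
8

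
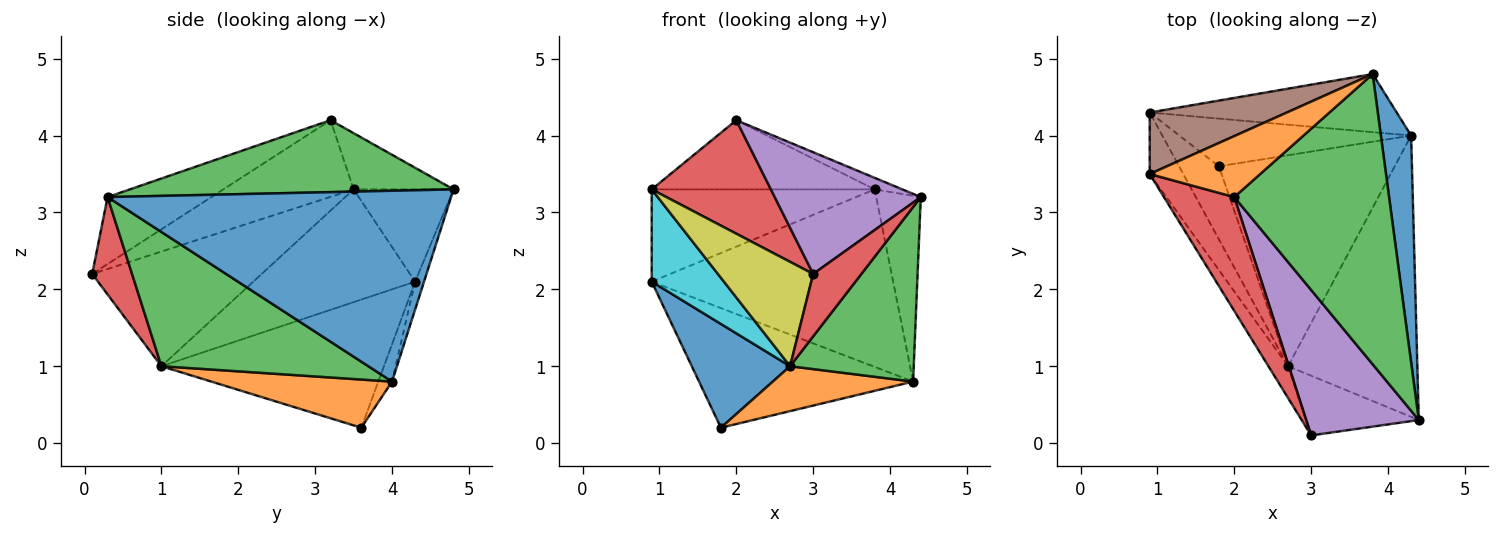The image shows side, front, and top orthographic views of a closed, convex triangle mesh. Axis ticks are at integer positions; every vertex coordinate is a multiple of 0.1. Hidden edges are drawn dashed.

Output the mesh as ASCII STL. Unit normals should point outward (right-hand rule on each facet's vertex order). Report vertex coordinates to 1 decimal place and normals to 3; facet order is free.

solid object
 facet normal 0.980 0.127 0.155
  outer loop
   vertex 4.3 4.0 0.8
   vertex 3.8 4.8 3.3
   vertex 4.4 0.3 3.2
  endloop
 endfacet
 facet normal -0.319 0.711 0.627
  outer loop
   vertex 2.0 3.2 4.2
   vertex 3.8 4.8 3.3
   vertex 0.9 3.5 3.3
  endloop
 endfacet
 facet normal 0.421 0.036 0.906
  outer loop
   vertex 2.0 3.2 4.2
   vertex 4.4 0.3 3.2
   vertex 3.8 4.8 3.3
  endloop
 endfacet
 facet normal -0.611 -0.559 0.561
  outer loop
   vertex 3.0 0.1 2.2
   vertex 2.0 3.2 4.2
   vertex 0.9 3.5 3.3
  endloop
 endfacet
 facet normal -0.415 -0.584 0.698
  outer loop
   vertex 3.0 0.1 2.2
   vertex 4.4 0.3 3.2
   vertex 2.0 3.2 4.2
  endloop
 endfacet
 facet normal -0.349 0.780 0.520
  outer loop
   vertex 0.9 4.3 2.1
   vertex 0.9 3.5 3.3
   vertex 3.8 4.8 3.3
  endloop
 endfacet
 facet normal -0.035 0.950 -0.311
  outer loop
   vertex 0.9 4.3 2.1
   vertex 3.8 4.8 3.3
   vertex 4.3 4.0 0.8
  endloop
 endfacet
 facet normal -0.060 0.927 -0.370
  outer loop
   vertex 0.9 4.3 2.1
   vertex 4.3 4.0 0.8
   vertex 1.8 3.6 0.2
  endloop
 endfacet
 facet normal -0.862 -0.485 -0.148
  outer loop
   vertex 2.7 1.0 1.0
   vertex 3.0 0.1 2.2
   vertex 0.9 3.5 3.3
  endloop
 endfacet
 facet normal -0.881 -0.393 -0.262
  outer loop
   vertex 2.7 1.0 1.0
   vertex 0.9 3.5 3.3
   vertex 0.9 4.3 2.1
  endloop
 endfacet
 facet normal -0.880 -0.389 -0.274
  outer loop
   vertex 2.7 1.0 1.0
   vertex 0.9 4.3 2.1
   vertex 1.8 3.6 0.2
  endloop
 endfacet
 facet normal 0.259 -0.201 -0.945
  outer loop
   vertex 2.7 1.0 1.0
   vertex 1.8 3.6 0.2
   vertex 4.3 4.0 0.8
  endloop
 endfacet
 facet normal 0.662 -0.395 -0.637
  outer loop
   vertex 2.7 1.0 1.0
   vertex 4.3 4.0 0.8
   vertex 4.4 0.3 3.2
  endloop
 endfacet
 facet normal 0.513 -0.620 -0.594
  outer loop
   vertex 2.7 1.0 1.0
   vertex 4.4 0.3 3.2
   vertex 3.0 0.1 2.2
  endloop
 endfacet
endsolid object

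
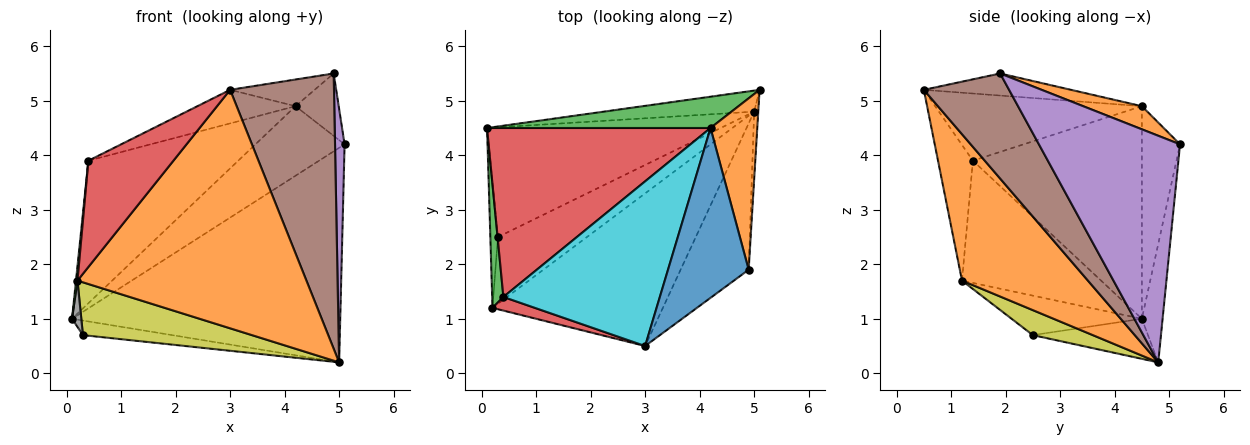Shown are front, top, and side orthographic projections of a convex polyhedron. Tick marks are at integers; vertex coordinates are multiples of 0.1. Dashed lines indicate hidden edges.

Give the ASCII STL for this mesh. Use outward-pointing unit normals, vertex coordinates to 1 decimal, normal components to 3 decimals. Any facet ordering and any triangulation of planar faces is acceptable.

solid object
 facet normal -0.077 0.992 -0.097
  outer loop
   vertex 5.0 4.8 0.2
   vertex 0.1 4.5 1.0
   vertex 5.1 5.2 4.2
  endloop
 endfacet
 facet normal 0.420 -0.764 -0.489
  outer loop
   vertex 0.2 1.2 1.7
   vertex 5.0 4.8 0.2
   vertex 3.0 0.5 5.2
  endloop
 endfacet
 facet normal -0.996 -0.011 0.092
  outer loop
   vertex 0.4 1.4 3.9
   vertex 0.1 4.5 1.0
   vertex 0.2 1.2 1.7
  endloop
 endfacet
 facet normal -0.377 -0.919 0.118
  outer loop
   vertex 0.4 1.4 3.9
   vertex 0.2 1.2 1.7
   vertex 3.0 0.5 5.2
  endloop
 endfacet
 facet normal 0.998 -0.068 -0.018
  outer loop
   vertex 4.9 1.9 5.5
   vertex 5.0 4.8 0.2
   vertex 5.1 5.2 4.2
  endloop
 endfacet
 facet normal 0.587 -0.715 -0.380
  outer loop
   vertex 4.9 1.9 5.5
   vertex 3.0 0.5 5.2
   vertex 5.0 4.8 0.2
  endloop
 endfacet
 facet normal -0.168 0.130 -0.977
  outer loop
   vertex 0.3 2.5 0.7
   vertex 0.1 4.5 1.0
   vertex 5.0 4.8 0.2
  endloop
 endfacet
 facet normal -0.980 -0.070 -0.189
  outer loop
   vertex 0.3 2.5 0.7
   vertex 0.2 1.2 1.7
   vertex 0.1 4.5 1.0
  endloop
 endfacet
 facet normal 0.215 -0.606 -0.766
  outer loop
   vertex 0.3 2.5 0.7
   vertex 5.0 4.8 0.2
   vertex 0.2 1.2 1.7
  endloop
 endfacet
 facet normal -0.388 0.184 0.903
  outer loop
   vertex 4.2 4.5 4.9
   vertex 0.4 1.4 3.9
   vertex 3.0 0.5 5.2
  endloop
 endfacet
 facet normal -0.261 0.150 0.954
  outer loop
   vertex 4.2 4.5 4.9
   vertex 3.0 0.5 5.2
   vertex 4.9 1.9 5.5
  endloop
 endfacet
 facet normal 0.422 0.310 0.852
  outer loop
   vertex 4.2 4.5 4.9
   vertex 4.9 1.9 5.5
   vertex 5.1 5.2 4.2
  endloop
 endfacet
 facet normal -0.364 0.850 0.382
  outer loop
   vertex 4.2 4.5 4.9
   vertex 5.1 5.2 4.2
   vertex 0.1 4.5 1.0
  endloop
 endfacet
 facet normal -0.588 0.521 0.618
  outer loop
   vertex 4.2 4.5 4.9
   vertex 0.1 4.5 1.0
   vertex 0.4 1.4 3.9
  endloop
 endfacet
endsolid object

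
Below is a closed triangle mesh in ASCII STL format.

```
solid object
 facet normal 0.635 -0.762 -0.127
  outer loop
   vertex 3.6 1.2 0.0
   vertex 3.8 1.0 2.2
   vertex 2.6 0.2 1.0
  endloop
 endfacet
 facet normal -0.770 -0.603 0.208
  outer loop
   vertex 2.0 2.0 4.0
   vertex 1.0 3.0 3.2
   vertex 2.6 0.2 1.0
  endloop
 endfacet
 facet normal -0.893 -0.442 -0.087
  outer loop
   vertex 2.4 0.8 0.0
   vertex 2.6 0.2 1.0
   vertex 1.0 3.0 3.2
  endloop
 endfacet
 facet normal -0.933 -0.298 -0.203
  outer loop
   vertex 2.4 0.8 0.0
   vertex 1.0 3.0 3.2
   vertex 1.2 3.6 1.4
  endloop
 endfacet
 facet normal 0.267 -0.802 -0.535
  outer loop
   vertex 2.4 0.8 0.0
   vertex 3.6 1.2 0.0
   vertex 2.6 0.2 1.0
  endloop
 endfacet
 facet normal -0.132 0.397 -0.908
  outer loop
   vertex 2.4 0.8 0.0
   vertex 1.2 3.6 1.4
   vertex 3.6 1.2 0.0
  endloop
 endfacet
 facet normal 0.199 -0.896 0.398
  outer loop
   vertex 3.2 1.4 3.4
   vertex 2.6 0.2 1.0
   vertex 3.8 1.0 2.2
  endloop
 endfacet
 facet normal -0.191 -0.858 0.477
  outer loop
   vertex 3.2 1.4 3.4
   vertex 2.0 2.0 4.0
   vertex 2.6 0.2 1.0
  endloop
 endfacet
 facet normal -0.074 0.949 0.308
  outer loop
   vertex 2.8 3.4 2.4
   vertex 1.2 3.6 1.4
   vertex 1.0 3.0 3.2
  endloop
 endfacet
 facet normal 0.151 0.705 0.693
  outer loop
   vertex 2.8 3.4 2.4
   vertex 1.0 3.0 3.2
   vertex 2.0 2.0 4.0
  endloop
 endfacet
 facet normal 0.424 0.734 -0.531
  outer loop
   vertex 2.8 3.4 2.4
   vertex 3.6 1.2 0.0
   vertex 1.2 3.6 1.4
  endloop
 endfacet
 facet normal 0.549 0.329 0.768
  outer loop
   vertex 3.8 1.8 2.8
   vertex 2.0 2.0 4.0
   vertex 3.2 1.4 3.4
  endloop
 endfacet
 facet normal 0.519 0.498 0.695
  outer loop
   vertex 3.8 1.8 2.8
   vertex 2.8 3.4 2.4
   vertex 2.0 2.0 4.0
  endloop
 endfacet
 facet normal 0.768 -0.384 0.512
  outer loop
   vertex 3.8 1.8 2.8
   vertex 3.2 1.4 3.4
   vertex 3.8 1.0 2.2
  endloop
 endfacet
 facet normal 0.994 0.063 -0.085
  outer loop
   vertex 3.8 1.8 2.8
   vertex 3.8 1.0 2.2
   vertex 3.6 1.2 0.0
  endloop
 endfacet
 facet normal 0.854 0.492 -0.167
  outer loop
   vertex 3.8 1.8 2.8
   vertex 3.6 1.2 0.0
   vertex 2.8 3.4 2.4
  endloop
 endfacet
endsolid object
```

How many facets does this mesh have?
16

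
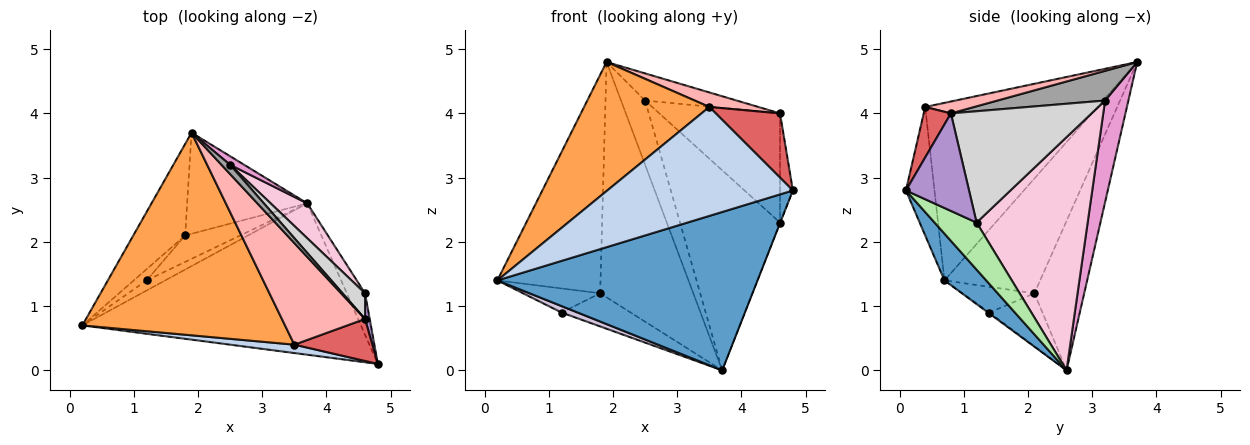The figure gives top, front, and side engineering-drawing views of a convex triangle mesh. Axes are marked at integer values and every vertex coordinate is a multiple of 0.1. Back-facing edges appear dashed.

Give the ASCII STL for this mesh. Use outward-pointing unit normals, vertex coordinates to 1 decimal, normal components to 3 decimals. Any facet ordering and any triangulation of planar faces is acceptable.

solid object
 facet normal 0.115 -0.718 -0.686
  outer loop
   vertex 3.7 2.6 0.0
   vertex 4.8 0.1 2.8
   vertex 0.2 0.7 1.4
  endloop
 endfacet
 facet normal -0.152 -0.986 0.076
  outer loop
   vertex 3.5 0.4 4.1
   vertex 0.2 0.7 1.4
   vertex 4.8 0.1 2.8
  endloop
 endfacet
 facet normal -0.594 -0.432 0.678
  outer loop
   vertex 3.5 0.4 4.1
   vertex 1.9 3.7 4.8
   vertex 0.2 0.7 1.4
  endloop
 endfacet
 facet normal -0.650 0.701 -0.293
  outer loop
   vertex 1.8 2.1 1.2
   vertex 0.2 0.7 1.4
   vertex 1.9 3.7 4.8
  endloop
 endfacet
 facet normal -0.441 0.825 -0.354
  outer loop
   vertex 1.8 2.1 1.2
   vertex 1.9 3.7 4.8
   vertex 3.7 2.6 0.0
  endloop
 endfacet
 facet normal 0.932 0.005 -0.362
  outer loop
   vertex 4.6 1.2 2.3
   vertex 4.8 0.1 2.8
   vertex 3.7 2.6 0.0
  endloop
 endfacet
 facet normal 0.334 -0.789 0.516
  outer loop
   vertex 4.6 0.8 4.0
   vertex 3.5 0.4 4.1
   vertex 4.8 0.1 2.8
  endloop
 endfacet
 facet normal 0.140 -0.140 0.980
  outer loop
   vertex 4.6 0.8 4.0
   vertex 1.9 3.7 4.8
   vertex 3.5 0.4 4.1
  endloop
 endfacet
 facet normal 0.979 0.199 0.047
  outer loop
   vertex 4.6 0.8 4.0
   vertex 4.8 0.1 2.8
   vertex 4.6 1.2 2.3
  endloop
 endfacet
 facet normal -0.046 -0.536 -0.843
  outer loop
   vertex 1.2 1.4 0.9
   vertex 3.7 2.6 0.0
   vertex 0.2 0.7 1.4
  endloop
 endfacet
 facet normal -0.646 0.692 -0.323
  outer loop
   vertex 1.2 1.4 0.9
   vertex 0.2 0.7 1.4
   vertex 1.8 2.1 1.2
  endloop
 endfacet
 facet normal -0.514 0.670 -0.535
  outer loop
   vertex 1.2 1.4 0.9
   vertex 1.8 2.1 1.2
   vertex 3.7 2.6 0.0
  endloop
 endfacet
 facet normal 0.692 0.716 0.095
  outer loop
   vertex 2.5 3.2 4.2
   vertex 3.7 2.6 0.0
   vertex 1.9 3.7 4.8
  endloop
 endfacet
 facet normal 0.738 0.665 0.116
  outer loop
   vertex 2.5 3.2 4.2
   vertex 4.6 1.2 2.3
   vertex 3.7 2.6 0.0
  endloop
 endfacet
 facet normal 0.744 0.633 0.216
  outer loop
   vertex 2.5 3.2 4.2
   vertex 1.9 3.7 4.8
   vertex 4.6 0.8 4.0
  endloop
 endfacet
 facet normal 0.750 0.644 0.151
  outer loop
   vertex 2.5 3.2 4.2
   vertex 4.6 0.8 4.0
   vertex 4.6 1.2 2.3
  endloop
 endfacet
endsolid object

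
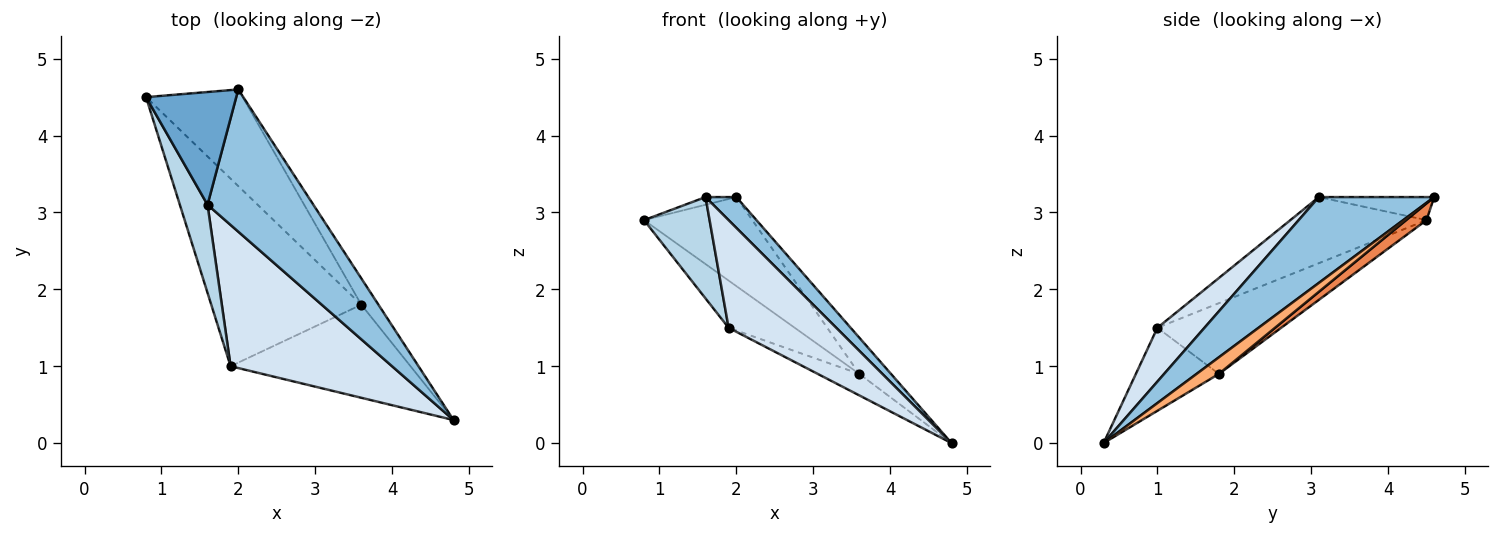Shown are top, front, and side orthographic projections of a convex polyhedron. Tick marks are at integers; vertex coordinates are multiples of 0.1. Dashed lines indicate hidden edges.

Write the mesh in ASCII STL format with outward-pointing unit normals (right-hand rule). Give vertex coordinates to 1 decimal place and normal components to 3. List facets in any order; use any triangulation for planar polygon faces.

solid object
 facet normal -0.247 0.066 0.967
  outer loop
   vertex 1.6 3.1 3.2
   vertex 2.0 4.6 3.2
   vertex 0.8 4.5 2.9
  endloop
 endfacet
 facet normal 0.621 -0.166 0.766
  outer loop
   vertex 1.6 3.1 3.2
   vertex 4.8 0.3 0.0
   vertex 2.0 4.6 3.2
  endloop
 endfacet
 facet normal -0.843 -0.406 0.353
  outer loop
   vertex 1.9 1.0 1.5
   vertex 1.6 3.1 3.2
   vertex 0.8 4.5 2.9
  endloop
 endfacet
 facet normal 0.256 -0.586 0.769
  outer loop
   vertex 1.9 1.0 1.5
   vertex 4.8 0.3 0.0
   vertex 1.6 3.1 3.2
  endloop
 endfacet
 facet normal 0.126 0.672 -0.730
  outer loop
   vertex 3.6 1.8 0.9
   vertex 0.8 4.5 2.9
   vertex 2.0 4.6 3.2
  endloop
 endfacet
 facet normal 0.495 0.703 -0.511
  outer loop
   vertex 3.6 1.8 0.9
   vertex 2.0 4.6 3.2
   vertex 4.8 0.3 0.0
  endloop
 endfacet
 facet normal -0.416 0.222 -0.882
  outer loop
   vertex 3.6 1.8 0.9
   vertex 1.9 1.0 1.5
   vertex 0.8 4.5 2.9
  endloop
 endfacet
 facet normal -0.410 0.205 -0.889
  outer loop
   vertex 3.6 1.8 0.9
   vertex 4.8 0.3 0.0
   vertex 1.9 1.0 1.5
  endloop
 endfacet
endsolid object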